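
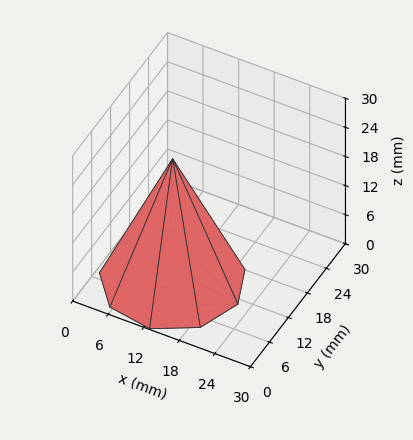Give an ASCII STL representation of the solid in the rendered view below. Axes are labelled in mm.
Reading the render: the shape is a regular 9-sided pyramid, base circumscribed radius ≈ 11 mm, apex at z ≈ 25 mm (dimensions read to the nearest mm from the axis ticks). For the STL, each face is triangulated and given an outward normal.

solid part
  facet normal 0.0000 0.0000 -1.0000
    outer loop
      vertex 12.91 21.83 0.00
      vertex 19.43 18.07 0.00
      vertex 22.00 11.00 0.00
    endloop
  endfacet
  facet normal 0.0000 0.0000 -1.0000
    outer loop
      vertex 5.50 20.53 0.00
      vertex 12.91 21.83 0.00
      vertex 22.00 11.00 0.00
    endloop
  endfacet
  facet normal 0.0000 0.0000 -1.0000
    outer loop
      vertex 0.66 14.76 0.00
      vertex 5.50 20.53 0.00
      vertex 22.00 11.00 0.00
    endloop
  endfacet
  facet normal 0.0000 0.0000 -1.0000
    outer loop
      vertex 0.66 7.24 0.00
      vertex 0.66 14.76 0.00
      vertex 22.00 11.00 0.00
    endloop
  endfacet
  facet normal 0.0000 0.0000 -1.0000
    outer loop
      vertex 5.50 1.47 0.00
      vertex 0.66 7.24 0.00
      vertex 22.00 11.00 0.00
    endloop
  endfacet
  facet normal 0.0000 0.0000 -1.0000
    outer loop
      vertex 12.91 0.17 0.00
      vertex 5.50 1.47 0.00
      vertex 22.00 11.00 0.00
    endloop
  endfacet
  facet normal 0.0000 0.0000 -1.0000
    outer loop
      vertex 19.43 3.93 0.00
      vertex 12.91 0.17 0.00
      vertex 22.00 11.00 0.00
    endloop
  endfacet
  facet normal 0.8685 0.3157 0.3821
    outer loop
      vertex 22.00 11.00 0.00
      vertex 19.43 18.07 0.00
      vertex 11.00 11.00 25.00
    endloop
  endfacet
  facet normal 0.4617 0.8006 0.3821
    outer loop
      vertex 19.43 18.07 0.00
      vertex 12.91 21.83 0.00
      vertex 11.00 11.00 25.00
    endloop
  endfacet
  facet normal -0.1597 0.9102 0.3821
    outer loop
      vertex 12.91 21.83 0.00
      vertex 5.50 20.53 0.00
      vertex 11.00 11.00 25.00
    endloop
  endfacet
  facet normal -0.7080 0.5939 0.3821
    outer loop
      vertex 5.50 20.53 0.00
      vertex 0.66 14.76 0.00
      vertex 11.00 11.00 25.00
    endloop
  endfacet
  facet normal -0.9241 0.0000 0.3822
    outer loop
      vertex 0.66 14.76 0.00
      vertex 0.66 7.24 0.00
      vertex 11.00 11.00 25.00
    endloop
  endfacet
  facet normal -0.7080 -0.5939 0.3821
    outer loop
      vertex 0.66 7.24 0.00
      vertex 5.50 1.47 0.00
      vertex 11.00 11.00 25.00
    endloop
  endfacet
  facet normal -0.1597 -0.9102 0.3821
    outer loop
      vertex 5.50 1.47 0.00
      vertex 12.91 0.17 0.00
      vertex 11.00 11.00 25.00
    endloop
  endfacet
  facet normal 0.4617 -0.8006 0.3821
    outer loop
      vertex 12.91 0.17 0.00
      vertex 19.43 3.93 0.00
      vertex 11.00 11.00 25.00
    endloop
  endfacet
  facet normal 0.8685 -0.3157 0.3821
    outer loop
      vertex 19.43 3.93 0.00
      vertex 22.00 11.00 0.00
      vertex 11.00 11.00 25.00
    endloop
  endfacet
endsolid part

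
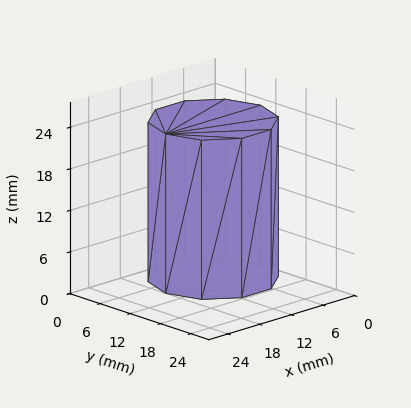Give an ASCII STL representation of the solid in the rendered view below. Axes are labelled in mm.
Reading the render: the shape is a regular 10-sided prism (a cylinder approximated with 10 flat sides), circumscribed radius ≈ 9 mm, height ≈ 23 mm (dimensions read to the nearest mm from the axis ticks). For the STL, each face is triangulated and given an outward normal.

solid part
  facet normal 0.0000 0.0000 -1.0000
    outer loop
      vertex 11.781 17.560 0.000
      vertex 16.281 14.290 0.000
      vertex 18.000 9.000 0.000
    endloop
  endfacet
  facet normal 0.0000 0.0000 -1.0000
    outer loop
      vertex 6.219 17.560 0.000
      vertex 11.781 17.560 0.000
      vertex 18.000 9.000 0.000
    endloop
  endfacet
  facet normal 0.0000 0.0000 -1.0000
    outer loop
      vertex 1.719 14.290 0.000
      vertex 6.219 17.560 0.000
      vertex 18.000 9.000 0.000
    endloop
  endfacet
  facet normal 0.0000 0.0000 -1.0000
    outer loop
      vertex 0.000 9.000 0.000
      vertex 1.719 14.290 0.000
      vertex 18.000 9.000 0.000
    endloop
  endfacet
  facet normal 0.0000 0.0000 -1.0000
    outer loop
      vertex 1.719 3.710 0.000
      vertex 0.000 9.000 0.000
      vertex 18.000 9.000 0.000
    endloop
  endfacet
  facet normal 0.0000 0.0000 -1.0000
    outer loop
      vertex 6.219 0.440 0.000
      vertex 1.719 3.710 0.000
      vertex 18.000 9.000 0.000
    endloop
  endfacet
  facet normal 0.0000 0.0000 -1.0000
    outer loop
      vertex 11.781 0.440 0.000
      vertex 6.219 0.440 0.000
      vertex 18.000 9.000 0.000
    endloop
  endfacet
  facet normal 0.0000 0.0000 -1.0000
    outer loop
      vertex 16.281 3.710 0.000
      vertex 11.781 0.440 0.000
      vertex 18.000 9.000 0.000
    endloop
  endfacet
  facet normal 0.0000 0.0000 1.0000
    outer loop
      vertex 18.000 9.000 23.000
      vertex 16.281 14.290 23.000
      vertex 11.781 17.560 23.000
    endloop
  endfacet
  facet normal 0.0000 0.0000 1.0000
    outer loop
      vertex 18.000 9.000 23.000
      vertex 11.781 17.560 23.000
      vertex 6.219 17.560 23.000
    endloop
  endfacet
  facet normal 0.0000 0.0000 1.0000
    outer loop
      vertex 18.000 9.000 23.000
      vertex 6.219 17.560 23.000
      vertex 1.719 14.290 23.000
    endloop
  endfacet
  facet normal 0.0000 0.0000 1.0000
    outer loop
      vertex 18.000 9.000 23.000
      vertex 1.719 14.290 23.000
      vertex 0.000 9.000 23.000
    endloop
  endfacet
  facet normal 0.0000 0.0000 1.0000
    outer loop
      vertex 18.000 9.000 23.000
      vertex 0.000 9.000 23.000
      vertex 1.719 3.710 23.000
    endloop
  endfacet
  facet normal 0.0000 0.0000 1.0000
    outer loop
      vertex 18.000 9.000 23.000
      vertex 1.719 3.710 23.000
      vertex 6.219 0.440 23.000
    endloop
  endfacet
  facet normal 0.0000 0.0000 1.0000
    outer loop
      vertex 18.000 9.000 23.000
      vertex 6.219 0.440 23.000
      vertex 11.781 0.440 23.000
    endloop
  endfacet
  facet normal 0.0000 0.0000 1.0000
    outer loop
      vertex 18.000 9.000 23.000
      vertex 11.781 0.440 23.000
      vertex 16.281 3.710 23.000
    endloop
  endfacet
  facet normal 0.9510 0.3090 0.0000
    outer loop
      vertex 18.000 9.000 0.000
      vertex 16.281 14.290 0.000
      vertex 16.281 14.290 23.000
    endloop
  endfacet
  facet normal 0.9510 0.3090 0.0000
    outer loop
      vertex 18.000 9.000 0.000
      vertex 16.281 14.290 23.000
      vertex 18.000 9.000 23.000
    endloop
  endfacet
  facet normal 0.5879 0.8090 0.0000
    outer loop
      vertex 16.281 14.290 0.000
      vertex 11.781 17.560 0.000
      vertex 11.781 17.560 23.000
    endloop
  endfacet
  facet normal 0.5879 0.8090 0.0000
    outer loop
      vertex 16.281 14.290 0.000
      vertex 11.781 17.560 23.000
      vertex 16.281 14.290 23.000
    endloop
  endfacet
  facet normal 0.0000 1.0000 0.0000
    outer loop
      vertex 11.781 17.560 0.000
      vertex 6.219 17.560 0.000
      vertex 6.219 17.560 23.000
    endloop
  endfacet
  facet normal 0.0000 1.0000 0.0000
    outer loop
      vertex 11.781 17.560 0.000
      vertex 6.219 17.560 23.000
      vertex 11.781 17.560 23.000
    endloop
  endfacet
  facet normal -0.5879 0.8090 0.0000
    outer loop
      vertex 6.219 17.560 0.000
      vertex 1.719 14.290 0.000
      vertex 1.719 14.290 23.000
    endloop
  endfacet
  facet normal -0.5879 0.8090 0.0000
    outer loop
      vertex 6.219 17.560 0.000
      vertex 1.719 14.290 23.000
      vertex 6.219 17.560 23.000
    endloop
  endfacet
  facet normal -0.9510 0.3090 0.0000
    outer loop
      vertex 1.719 14.290 0.000
      vertex 0.000 9.000 0.000
      vertex 0.000 9.000 23.000
    endloop
  endfacet
  facet normal -0.9510 0.3090 0.0000
    outer loop
      vertex 1.719 14.290 0.000
      vertex 0.000 9.000 23.000
      vertex 1.719 14.290 23.000
    endloop
  endfacet
  facet normal -0.9510 -0.3090 0.0000
    outer loop
      vertex 0.000 9.000 0.000
      vertex 1.719 3.710 0.000
      vertex 1.719 3.710 23.000
    endloop
  endfacet
  facet normal -0.9510 -0.3090 0.0000
    outer loop
      vertex 0.000 9.000 0.000
      vertex 1.719 3.710 23.000
      vertex 0.000 9.000 23.000
    endloop
  endfacet
  facet normal -0.5879 -0.8090 0.0000
    outer loop
      vertex 1.719 3.710 0.000
      vertex 6.219 0.440 0.000
      vertex 6.219 0.440 23.000
    endloop
  endfacet
  facet normal -0.5879 -0.8090 0.0000
    outer loop
      vertex 1.719 3.710 0.000
      vertex 6.219 0.440 23.000
      vertex 1.719 3.710 23.000
    endloop
  endfacet
  facet normal 0.0000 -1.0000 0.0000
    outer loop
      vertex 6.219 0.440 0.000
      vertex 11.781 0.440 0.000
      vertex 11.781 0.440 23.000
    endloop
  endfacet
  facet normal 0.0000 -1.0000 0.0000
    outer loop
      vertex 6.219 0.440 0.000
      vertex 11.781 0.440 23.000
      vertex 6.219 0.440 23.000
    endloop
  endfacet
  facet normal 0.5879 -0.8090 0.0000
    outer loop
      vertex 11.781 0.440 0.000
      vertex 16.281 3.710 0.000
      vertex 16.281 3.710 23.000
    endloop
  endfacet
  facet normal 0.5879 -0.8090 0.0000
    outer loop
      vertex 11.781 0.440 0.000
      vertex 16.281 3.710 23.000
      vertex 11.781 0.440 23.000
    endloop
  endfacet
  facet normal 0.9510 -0.3090 0.0000
    outer loop
      vertex 16.281 3.710 0.000
      vertex 18.000 9.000 0.000
      vertex 18.000 9.000 23.000
    endloop
  endfacet
  facet normal 0.9510 -0.3090 0.0000
    outer loop
      vertex 16.281 3.710 0.000
      vertex 18.000 9.000 23.000
      vertex 16.281 3.710 23.000
    endloop
  endfacet
endsolid part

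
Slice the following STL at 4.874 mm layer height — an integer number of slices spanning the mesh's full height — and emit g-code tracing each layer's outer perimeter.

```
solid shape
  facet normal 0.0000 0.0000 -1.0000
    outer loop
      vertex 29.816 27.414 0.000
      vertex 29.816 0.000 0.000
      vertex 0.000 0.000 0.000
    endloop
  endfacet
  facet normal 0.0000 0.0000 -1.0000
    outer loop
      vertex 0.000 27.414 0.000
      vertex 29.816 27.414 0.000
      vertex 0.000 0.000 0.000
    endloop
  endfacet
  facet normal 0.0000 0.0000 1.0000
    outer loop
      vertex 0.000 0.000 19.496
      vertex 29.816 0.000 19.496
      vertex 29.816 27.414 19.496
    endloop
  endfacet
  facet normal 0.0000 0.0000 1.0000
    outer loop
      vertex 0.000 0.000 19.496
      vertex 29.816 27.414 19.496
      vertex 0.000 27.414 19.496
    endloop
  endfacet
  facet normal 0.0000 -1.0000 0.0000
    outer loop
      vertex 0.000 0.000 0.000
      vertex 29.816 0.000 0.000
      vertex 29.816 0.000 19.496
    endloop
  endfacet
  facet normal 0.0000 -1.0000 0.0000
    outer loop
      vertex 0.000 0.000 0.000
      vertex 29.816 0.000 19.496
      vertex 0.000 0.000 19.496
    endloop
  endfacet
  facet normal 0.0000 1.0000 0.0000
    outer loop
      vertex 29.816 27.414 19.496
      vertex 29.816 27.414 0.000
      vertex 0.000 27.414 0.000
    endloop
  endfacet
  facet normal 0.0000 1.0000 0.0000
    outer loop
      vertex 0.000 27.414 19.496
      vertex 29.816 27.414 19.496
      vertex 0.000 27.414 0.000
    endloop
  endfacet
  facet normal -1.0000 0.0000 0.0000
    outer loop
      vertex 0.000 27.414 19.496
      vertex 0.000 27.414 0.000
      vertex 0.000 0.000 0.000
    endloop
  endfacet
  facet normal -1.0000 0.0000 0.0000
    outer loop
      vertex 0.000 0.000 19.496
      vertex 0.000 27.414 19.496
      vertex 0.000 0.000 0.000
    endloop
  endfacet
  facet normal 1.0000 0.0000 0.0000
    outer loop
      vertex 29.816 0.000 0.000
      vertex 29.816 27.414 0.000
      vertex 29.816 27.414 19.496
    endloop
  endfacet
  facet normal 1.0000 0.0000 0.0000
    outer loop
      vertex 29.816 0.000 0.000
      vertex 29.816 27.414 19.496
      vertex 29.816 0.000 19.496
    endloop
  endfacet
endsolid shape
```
; perimeter-only toolpath
G21 ; units = mm
G90 ; absolute positioning
G28 ; home
; layer 1
G0 Z4.874
G0 X0.000 Y0.000
G1 X29.816 Y0.000
G1 X29.816 Y27.414
G1 X0.000 Y27.414
G1 X0.000 Y0.000
; layer 2
G0 Z9.748
G0 X0.000 Y0.000
G1 X29.816 Y0.000
G1 X29.816 Y27.414
G1 X0.000 Y27.414
G1 X0.000 Y0.000
; layer 3
G0 Z14.622
G0 X0.000 Y0.000
G1 X29.816 Y0.000
G1 X29.816 Y27.414
G1 X0.000 Y27.414
G1 X0.000 Y0.000
; layer 4
G0 Z19.496
G0 X0.000 Y0.000
G1 X29.816 Y0.000
G1 X29.816 Y27.414
G1 X0.000 Y27.414
G1 X0.000 Y0.000
M2 ; end

The solid is a rectangular box, roughly 29.8 × 27.4 mm footprint and 19.5 mm tall. Slicing at Δz = 4.874 mm — 4 equal slices spanning the solid's height, so layer i sits at z = i·h/4 — gives 4 non-empty perimeters. Each is a 4-segment closed polygon; G0 lifts to the layer z and rapids to the start vertex, then G1 traces the edges.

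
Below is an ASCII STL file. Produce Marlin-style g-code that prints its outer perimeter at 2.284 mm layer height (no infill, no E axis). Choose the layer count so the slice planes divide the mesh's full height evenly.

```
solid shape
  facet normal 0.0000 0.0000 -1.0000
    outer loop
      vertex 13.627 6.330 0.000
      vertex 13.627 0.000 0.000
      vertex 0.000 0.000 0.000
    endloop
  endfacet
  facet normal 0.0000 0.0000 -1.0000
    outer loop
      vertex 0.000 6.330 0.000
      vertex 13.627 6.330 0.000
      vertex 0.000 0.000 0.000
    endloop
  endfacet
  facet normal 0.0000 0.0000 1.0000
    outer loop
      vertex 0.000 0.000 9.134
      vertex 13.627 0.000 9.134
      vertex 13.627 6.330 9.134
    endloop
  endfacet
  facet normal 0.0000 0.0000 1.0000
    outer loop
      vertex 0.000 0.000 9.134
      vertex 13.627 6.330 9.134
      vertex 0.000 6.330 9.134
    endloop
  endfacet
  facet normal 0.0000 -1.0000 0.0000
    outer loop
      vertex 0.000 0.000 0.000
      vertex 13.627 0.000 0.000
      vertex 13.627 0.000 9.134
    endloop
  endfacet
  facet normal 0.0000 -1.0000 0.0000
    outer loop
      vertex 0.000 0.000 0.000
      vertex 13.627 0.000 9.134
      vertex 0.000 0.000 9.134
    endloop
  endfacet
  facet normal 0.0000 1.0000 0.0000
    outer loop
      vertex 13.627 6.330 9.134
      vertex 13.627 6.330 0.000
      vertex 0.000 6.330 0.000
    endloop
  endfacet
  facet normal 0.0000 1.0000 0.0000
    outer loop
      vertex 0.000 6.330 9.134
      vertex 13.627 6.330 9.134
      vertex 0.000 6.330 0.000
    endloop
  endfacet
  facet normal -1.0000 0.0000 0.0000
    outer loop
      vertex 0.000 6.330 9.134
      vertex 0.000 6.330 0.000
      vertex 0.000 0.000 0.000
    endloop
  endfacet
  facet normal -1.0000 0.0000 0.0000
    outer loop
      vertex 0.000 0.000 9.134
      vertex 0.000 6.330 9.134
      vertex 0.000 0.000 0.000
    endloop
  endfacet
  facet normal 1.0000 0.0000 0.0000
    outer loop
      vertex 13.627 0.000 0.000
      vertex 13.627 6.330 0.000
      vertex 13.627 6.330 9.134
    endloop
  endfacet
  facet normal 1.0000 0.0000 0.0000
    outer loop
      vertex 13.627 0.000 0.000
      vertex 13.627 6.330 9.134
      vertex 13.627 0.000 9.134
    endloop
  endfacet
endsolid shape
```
; perimeter-only toolpath
G21 ; units = mm
G90 ; absolute positioning
G28 ; home
; layer 1
G0 Z2.284
G0 X0.000 Y0.000
G1 X13.627 Y0.000
G1 X13.627 Y6.330
G1 X0.000 Y6.330
G1 X0.000 Y0.000
; layer 2
G0 Z4.567
G0 X0.000 Y0.000
G1 X13.627 Y0.000
G1 X13.627 Y6.330
G1 X0.000 Y6.330
G1 X0.000 Y0.000
; layer 3
G0 Z6.851
G0 X0.000 Y0.000
G1 X13.627 Y0.000
G1 X13.627 Y6.330
G1 X0.000 Y6.330
G1 X0.000 Y0.000
; layer 4
G0 Z9.134
G0 X0.000 Y0.000
G1 X13.627 Y0.000
G1 X13.627 Y6.330
G1 X0.000 Y6.330
G1 X0.000 Y0.000
M2 ; end

The solid is a rectangular box, roughly 13.6 × 6.33 mm footprint and 9.13 mm tall. Slicing at Δz = 2.284 mm — 4 equal slices spanning the solid's height, so layer i sits at z = i·h/4 — gives 4 non-empty perimeters. Each is a 4-segment closed polygon; G0 lifts to the layer z and rapids to the start vertex, then G1 traces the edges.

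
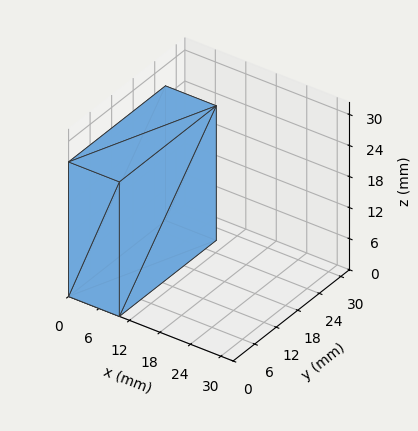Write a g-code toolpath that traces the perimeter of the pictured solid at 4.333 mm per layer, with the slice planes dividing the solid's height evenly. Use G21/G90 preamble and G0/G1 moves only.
Reading the render: the shape is a rectangular box, roughly 10 × 27 mm footprint and 26 mm tall (dimensions read to the nearest mm from the axis ticks). For the g-code, the solid's height is divided into equal slices at the stated Δz and each level perimeter traced with G1 moves after a G0 lift.

; perimeter-only toolpath
G21 ; units = mm
G90 ; absolute positioning
G28 ; home
; layer 1
G0 Z4.333
G0 X0.000 Y0.000
G1 X10.000 Y0.000
G1 X10.000 Y27.000
G1 X0.000 Y27.000
G1 X0.000 Y0.000
; layer 2
G0 Z8.667
G0 X0.000 Y0.000
G1 X10.000 Y0.000
G1 X10.000 Y27.000
G1 X0.000 Y27.000
G1 X0.000 Y0.000
; layer 3
G0 Z13.000
G0 X0.000 Y0.000
G1 X10.000 Y0.000
G1 X10.000 Y27.000
G1 X0.000 Y27.000
G1 X0.000 Y0.000
; layer 4
G0 Z17.333
G0 X0.000 Y0.000
G1 X10.000 Y0.000
G1 X10.000 Y27.000
G1 X0.000 Y27.000
G1 X0.000 Y0.000
; layer 5
G0 Z21.667
G0 X0.000 Y0.000
G1 X10.000 Y0.000
G1 X10.000 Y27.000
G1 X0.000 Y27.000
G1 X0.000 Y0.000
; layer 6
G0 Z26.000
G0 X0.000 Y0.000
G1 X10.000 Y0.000
G1 X10.000 Y27.000
G1 X0.000 Y27.000
G1 X0.000 Y0.000
M2 ; end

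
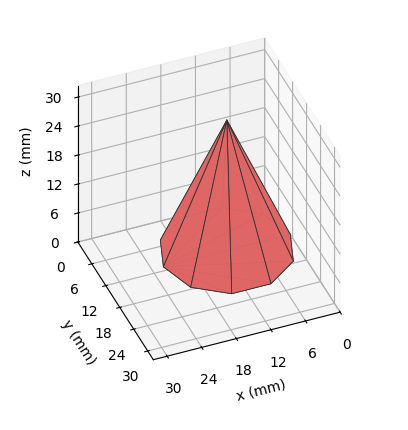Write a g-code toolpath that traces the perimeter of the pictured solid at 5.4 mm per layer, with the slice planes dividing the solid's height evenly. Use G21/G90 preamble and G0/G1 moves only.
Reading the render: the shape is a regular 10-sided pyramid, base circumscribed radius ≈ 11 mm, apex at z ≈ 27 mm (dimensions read to the nearest mm from the axis ticks). For the g-code, the solid's height is divided into equal slices at the stated Δz and each level perimeter traced with G1 moves after a G0 lift.

; perimeter-only toolpath
G21 ; units = mm
G90 ; absolute positioning
G28 ; home
; layer 1
G0 Z5.4
G0 X19.8 Y11.0
G1 X18.1 Y16.2
G1 X13.7 Y19.4
G1 X8.3 Y19.4
G1 X3.9 Y16.2
G1 X2.2 Y11.0
G1 X3.9 Y5.8
G1 X8.3 Y2.6
G1 X13.7 Y2.6
G1 X18.1 Y5.8
G1 X19.8 Y11.0
; layer 2
G0 Z10.8
G0 X17.6 Y11.0
G1 X16.3 Y14.9
G1 X13.0 Y17.3
G1 X9.0 Y17.3
G1 X5.7 Y14.9
G1 X4.4 Y11.0
G1 X5.7 Y7.1
G1 X9.0 Y4.7
G1 X13.0 Y4.7
G1 X16.3 Y7.1
G1 X17.6 Y11.0
; layer 3
G0 Z16.2
G0 X15.4 Y11.0
G1 X14.6 Y13.6
G1 X12.4 Y15.2
G1 X9.6 Y15.2
G1 X7.4 Y13.6
G1 X6.6 Y11.0
G1 X7.4 Y8.4
G1 X9.6 Y6.8
G1 X12.4 Y6.8
G1 X14.6 Y8.4
G1 X15.4 Y11.0
; layer 4
G0 Z21.6
G0 X13.2 Y11.0
G1 X12.8 Y12.3
G1 X11.7 Y13.1
G1 X10.3 Y13.1
G1 X9.2 Y12.3
G1 X8.8 Y11.0
G1 X9.2 Y9.7
G1 X10.3 Y8.9
G1 X11.7 Y8.9
G1 X12.8 Y9.7
G1 X13.2 Y11.0
M2 ; end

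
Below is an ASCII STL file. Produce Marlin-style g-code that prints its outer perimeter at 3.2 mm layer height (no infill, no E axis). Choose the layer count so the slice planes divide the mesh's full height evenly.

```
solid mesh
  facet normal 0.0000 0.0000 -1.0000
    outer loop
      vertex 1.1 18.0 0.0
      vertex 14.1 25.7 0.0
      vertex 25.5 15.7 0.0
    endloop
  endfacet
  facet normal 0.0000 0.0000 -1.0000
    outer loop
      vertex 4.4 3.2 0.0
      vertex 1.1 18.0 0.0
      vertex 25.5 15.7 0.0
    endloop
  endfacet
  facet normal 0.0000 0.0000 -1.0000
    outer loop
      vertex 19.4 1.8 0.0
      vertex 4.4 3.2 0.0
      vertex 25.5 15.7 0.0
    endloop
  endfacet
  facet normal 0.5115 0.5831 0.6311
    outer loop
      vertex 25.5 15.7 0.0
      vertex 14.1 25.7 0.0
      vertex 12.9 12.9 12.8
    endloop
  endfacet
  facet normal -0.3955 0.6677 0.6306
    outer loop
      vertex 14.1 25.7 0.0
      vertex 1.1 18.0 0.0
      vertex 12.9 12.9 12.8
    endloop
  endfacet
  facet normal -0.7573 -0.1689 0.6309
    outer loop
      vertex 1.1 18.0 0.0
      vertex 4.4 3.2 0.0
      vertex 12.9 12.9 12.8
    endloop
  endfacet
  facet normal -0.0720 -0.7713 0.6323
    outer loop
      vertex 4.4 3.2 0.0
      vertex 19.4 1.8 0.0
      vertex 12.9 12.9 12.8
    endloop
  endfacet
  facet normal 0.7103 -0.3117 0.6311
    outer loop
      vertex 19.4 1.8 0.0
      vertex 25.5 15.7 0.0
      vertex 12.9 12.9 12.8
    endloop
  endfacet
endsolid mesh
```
; perimeter-only toolpath
G21 ; units = mm
G90 ; absolute positioning
G28 ; home
; layer 1
G0 Z3.2
G0 X22.4 Y15.0
G1 X13.8 Y22.5
G1 X4.0 Y16.7
G1 X6.5 Y5.6
G1 X17.8 Y4.6
G1 X22.4 Y15.0
; layer 2
G0 Z6.4
G0 X19.2 Y14.3
G1 X13.5 Y19.3
G1 X7.0 Y15.4
G1 X8.7 Y8.1
G1 X16.1 Y7.4
G1 X19.2 Y14.3
; layer 3
G0 Z9.6
G0 X16.1 Y13.6
G1 X13.2 Y16.1
G1 X10.0 Y14.2
G1 X10.8 Y10.5
G1 X14.5 Y10.1
G1 X16.1 Y13.6
M2 ; end

The solid is a regular 5-sided pyramid, base circumscribed radius ≈ 12.9 mm, apex at z ≈ 12.8 mm. Slicing at Δz = 3.2 mm — 4 equal slices spanning the solid's height, so layer i sits at z = i·h/4 — gives 3 non-empty perimeters. Each is a 5-segment closed polygon; G0 lifts to the layer z and rapids to the start vertex, then G1 traces the edges. The cross-section shrinks linearly with z (the slice at the apex is degenerate and omitted).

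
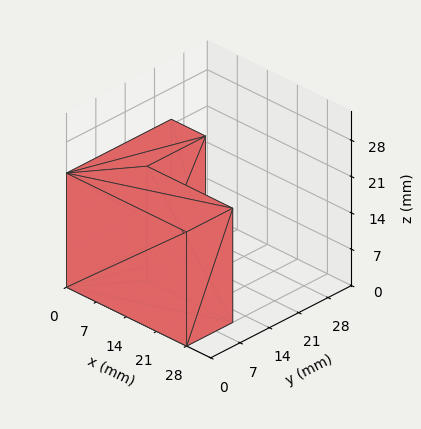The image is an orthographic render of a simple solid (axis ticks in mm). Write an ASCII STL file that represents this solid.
Reading the render: the shape is an L-shaped prism: outer 28 × 25 mm, arm thicknesses ≈ 11 mm (horizontal) and 8 mm (vertical), extruded 22 mm in z (dimensions read to the nearest mm from the axis ticks). For the STL, each face is triangulated and given an outward normal.

solid part
  facet normal 0.0000 0.0000 -1.0000
    outer loop
      vertex 28.000 11.000 0.000
      vertex 28.000 0.000 0.000
      vertex 0.000 0.000 0.000
    endloop
  endfacet
  facet normal 0.0000 0.0000 -1.0000
    outer loop
      vertex 8.000 11.000 0.000
      vertex 28.000 11.000 0.000
      vertex 0.000 0.000 0.000
    endloop
  endfacet
  facet normal 0.0000 0.0000 -1.0000
    outer loop
      vertex 8.000 25.000 0.000
      vertex 8.000 11.000 0.000
      vertex 0.000 0.000 0.000
    endloop
  endfacet
  facet normal 0.0000 0.0000 -1.0000
    outer loop
      vertex 0.000 25.000 0.000
      vertex 8.000 25.000 0.000
      vertex 0.000 0.000 0.000
    endloop
  endfacet
  facet normal 0.0000 0.0000 1.0000
    outer loop
      vertex 0.000 0.000 22.000
      vertex 28.000 0.000 22.000
      vertex 28.000 11.000 22.000
    endloop
  endfacet
  facet normal 0.0000 0.0000 1.0000
    outer loop
      vertex 0.000 0.000 22.000
      vertex 28.000 11.000 22.000
      vertex 8.000 11.000 22.000
    endloop
  endfacet
  facet normal 0.0000 0.0000 1.0000
    outer loop
      vertex 0.000 0.000 22.000
      vertex 8.000 11.000 22.000
      vertex 8.000 25.000 22.000
    endloop
  endfacet
  facet normal 0.0000 0.0000 1.0000
    outer loop
      vertex 0.000 0.000 22.000
      vertex 8.000 25.000 22.000
      vertex 0.000 25.000 22.000
    endloop
  endfacet
  facet normal 0.0000 -1.0000 0.0000
    outer loop
      vertex 0.000 0.000 0.000
      vertex 28.000 0.000 0.000
      vertex 28.000 0.000 22.000
    endloop
  endfacet
  facet normal 0.0000 -1.0000 0.0000
    outer loop
      vertex 0.000 0.000 0.000
      vertex 28.000 0.000 22.000
      vertex 0.000 0.000 22.000
    endloop
  endfacet
  facet normal 1.0000 0.0000 0.0000
    outer loop
      vertex 28.000 0.000 0.000
      vertex 28.000 11.000 0.000
      vertex 28.000 11.000 22.000
    endloop
  endfacet
  facet normal 1.0000 0.0000 0.0000
    outer loop
      vertex 28.000 0.000 0.000
      vertex 28.000 11.000 22.000
      vertex 28.000 0.000 22.000
    endloop
  endfacet
  facet normal 0.0000 1.0000 0.0000
    outer loop
      vertex 28.000 11.000 0.000
      vertex 8.000 11.000 0.000
      vertex 8.000 11.000 22.000
    endloop
  endfacet
  facet normal 0.0000 1.0000 0.0000
    outer loop
      vertex 28.000 11.000 0.000
      vertex 8.000 11.000 22.000
      vertex 28.000 11.000 22.000
    endloop
  endfacet
  facet normal 1.0000 0.0000 0.0000
    outer loop
      vertex 8.000 11.000 0.000
      vertex 8.000 25.000 0.000
      vertex 8.000 25.000 22.000
    endloop
  endfacet
  facet normal 1.0000 0.0000 0.0000
    outer loop
      vertex 8.000 11.000 0.000
      vertex 8.000 25.000 22.000
      vertex 8.000 11.000 22.000
    endloop
  endfacet
  facet normal 0.0000 1.0000 0.0000
    outer loop
      vertex 8.000 25.000 0.000
      vertex 0.000 25.000 0.000
      vertex 0.000 25.000 22.000
    endloop
  endfacet
  facet normal 0.0000 1.0000 0.0000
    outer loop
      vertex 8.000 25.000 0.000
      vertex 0.000 25.000 22.000
      vertex 8.000 25.000 22.000
    endloop
  endfacet
  facet normal -1.0000 0.0000 0.0000
    outer loop
      vertex 0.000 25.000 0.000
      vertex 0.000 0.000 0.000
      vertex 0.000 0.000 22.000
    endloop
  endfacet
  facet normal -1.0000 0.0000 0.0000
    outer loop
      vertex 0.000 25.000 0.000
      vertex 0.000 0.000 22.000
      vertex 0.000 25.000 22.000
    endloop
  endfacet
endsolid part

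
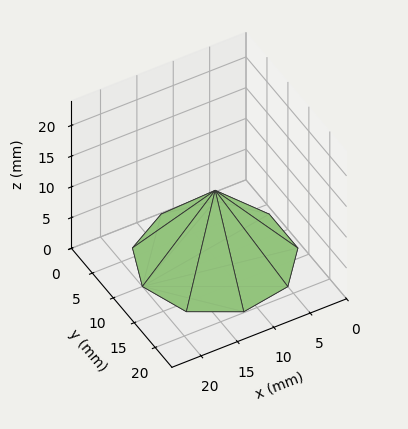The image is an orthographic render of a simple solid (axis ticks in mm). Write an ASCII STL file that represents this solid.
Reading the render: the shape is a regular 9-sided pyramid, base circumscribed radius ≈ 10 mm, apex at z ≈ 11 mm (dimensions read to the nearest mm from the axis ticks). For the STL, each face is triangulated and given an outward normal.

solid part
  facet normal 0.0000 0.0000 -1.0000
    outer loop
      vertex 11.74 19.85 0.00
      vertex 17.66 16.43 0.00
      vertex 20.00 10.00 0.00
    endloop
  endfacet
  facet normal 0.0000 0.0000 -1.0000
    outer loop
      vertex 5.00 18.66 0.00
      vertex 11.74 19.85 0.00
      vertex 20.00 10.00 0.00
    endloop
  endfacet
  facet normal 0.0000 0.0000 -1.0000
    outer loop
      vertex 0.60 13.42 0.00
      vertex 5.00 18.66 0.00
      vertex 20.00 10.00 0.00
    endloop
  endfacet
  facet normal 0.0000 0.0000 -1.0000
    outer loop
      vertex 0.60 6.58 0.00
      vertex 0.60 13.42 0.00
      vertex 20.00 10.00 0.00
    endloop
  endfacet
  facet normal 0.0000 0.0000 -1.0000
    outer loop
      vertex 5.00 1.34 0.00
      vertex 0.60 6.58 0.00
      vertex 20.00 10.00 0.00
    endloop
  endfacet
  facet normal 0.0000 0.0000 -1.0000
    outer loop
      vertex 11.74 0.15 0.00
      vertex 5.00 1.34 0.00
      vertex 20.00 10.00 0.00
    endloop
  endfacet
  facet normal 0.0000 0.0000 -1.0000
    outer loop
      vertex 17.66 3.57 0.00
      vertex 11.74 0.15 0.00
      vertex 20.00 10.00 0.00
    endloop
  endfacet
  facet normal 0.7145 0.2600 0.6495
    outer loop
      vertex 20.00 10.00 0.00
      vertex 17.66 16.43 0.00
      vertex 10.00 10.00 11.00
    endloop
  endfacet
  facet normal 0.3803 0.6583 0.6496
    outer loop
      vertex 17.66 16.43 0.00
      vertex 11.74 19.85 0.00
      vertex 10.00 10.00 11.00
    endloop
  endfacet
  facet normal -0.1322 0.7487 0.6496
    outer loop
      vertex 11.74 19.85 0.00
      vertex 5.00 18.66 0.00
      vertex 10.00 10.00 11.00
    endloop
  endfacet
  facet normal -0.5823 0.4889 0.6496
    outer loop
      vertex 5.00 18.66 0.00
      vertex 0.60 13.42 0.00
      vertex 10.00 10.00 11.00
    endloop
  endfacet
  facet normal -0.7602 0.0000 0.6497
    outer loop
      vertex 0.60 13.42 0.00
      vertex 0.60 6.58 0.00
      vertex 10.00 10.00 11.00
    endloop
  endfacet
  facet normal -0.5823 -0.4889 0.6496
    outer loop
      vertex 0.60 6.58 0.00
      vertex 5.00 1.34 0.00
      vertex 10.00 10.00 11.00
    endloop
  endfacet
  facet normal -0.1322 -0.7487 0.6496
    outer loop
      vertex 5.00 1.34 0.00
      vertex 11.74 0.15 0.00
      vertex 10.00 10.00 11.00
    endloop
  endfacet
  facet normal 0.3803 -0.6583 0.6496
    outer loop
      vertex 11.74 0.15 0.00
      vertex 17.66 3.57 0.00
      vertex 10.00 10.00 11.00
    endloop
  endfacet
  facet normal 0.7145 -0.2600 0.6495
    outer loop
      vertex 17.66 3.57 0.00
      vertex 20.00 10.00 0.00
      vertex 10.00 10.00 11.00
    endloop
  endfacet
endsolid part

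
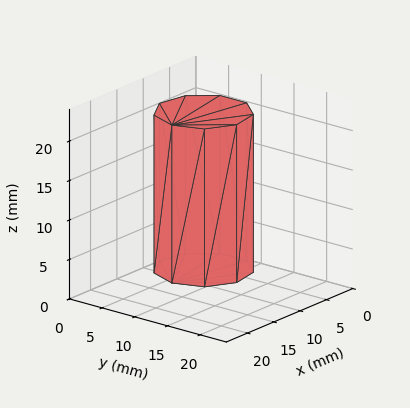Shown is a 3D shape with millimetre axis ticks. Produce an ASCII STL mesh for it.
Reading the render: the shape is a regular 9-sided prism (a cylinder approximated with 9 flat sides), circumscribed radius ≈ 6 mm, height ≈ 20 mm (dimensions read to the nearest mm from the axis ticks). For the STL, each face is triangulated and given an outward normal.

solid part
  facet normal 0.0000 0.0000 -1.0000
    outer loop
      vertex 7.04 11.91 0.00
      vertex 10.60 9.86 0.00
      vertex 12.00 6.00 0.00
    endloop
  endfacet
  facet normal 0.0000 0.0000 -1.0000
    outer loop
      vertex 3.00 11.20 0.00
      vertex 7.04 11.91 0.00
      vertex 12.00 6.00 0.00
    endloop
  endfacet
  facet normal 0.0000 0.0000 -1.0000
    outer loop
      vertex 0.36 8.05 0.00
      vertex 3.00 11.20 0.00
      vertex 12.00 6.00 0.00
    endloop
  endfacet
  facet normal 0.0000 0.0000 -1.0000
    outer loop
      vertex 0.36 3.95 0.00
      vertex 0.36 8.05 0.00
      vertex 12.00 6.00 0.00
    endloop
  endfacet
  facet normal 0.0000 0.0000 -1.0000
    outer loop
      vertex 3.00 0.80 0.00
      vertex 0.36 3.95 0.00
      vertex 12.00 6.00 0.00
    endloop
  endfacet
  facet normal 0.0000 0.0000 -1.0000
    outer loop
      vertex 7.04 0.09 0.00
      vertex 3.00 0.80 0.00
      vertex 12.00 6.00 0.00
    endloop
  endfacet
  facet normal 0.0000 0.0000 -1.0000
    outer loop
      vertex 10.60 2.14 0.00
      vertex 7.04 0.09 0.00
      vertex 12.00 6.00 0.00
    endloop
  endfacet
  facet normal 0.0000 0.0000 1.0000
    outer loop
      vertex 12.00 6.00 20.00
      vertex 10.60 9.86 20.00
      vertex 7.04 11.91 20.00
    endloop
  endfacet
  facet normal 0.0000 0.0000 1.0000
    outer loop
      vertex 12.00 6.00 20.00
      vertex 7.04 11.91 20.00
      vertex 3.00 11.20 20.00
    endloop
  endfacet
  facet normal 0.0000 0.0000 1.0000
    outer loop
      vertex 12.00 6.00 20.00
      vertex 3.00 11.20 20.00
      vertex 0.36 8.05 20.00
    endloop
  endfacet
  facet normal 0.0000 0.0000 1.0000
    outer loop
      vertex 12.00 6.00 20.00
      vertex 0.36 8.05 20.00
      vertex 0.36 3.95 20.00
    endloop
  endfacet
  facet normal 0.0000 0.0000 1.0000
    outer loop
      vertex 12.00 6.00 20.00
      vertex 0.36 3.95 20.00
      vertex 3.00 0.80 20.00
    endloop
  endfacet
  facet normal 0.0000 0.0000 1.0000
    outer loop
      vertex 12.00 6.00 20.00
      vertex 3.00 0.80 20.00
      vertex 7.04 0.09 20.00
    endloop
  endfacet
  facet normal 0.0000 0.0000 1.0000
    outer loop
      vertex 12.00 6.00 20.00
      vertex 7.04 0.09 20.00
      vertex 10.60 2.14 20.00
    endloop
  endfacet
  facet normal 0.9401 0.3410 0.0000
    outer loop
      vertex 12.00 6.00 0.00
      vertex 10.60 9.86 0.00
      vertex 10.60 9.86 20.00
    endloop
  endfacet
  facet normal 0.9401 0.3410 0.0000
    outer loop
      vertex 12.00 6.00 0.00
      vertex 10.60 9.86 20.00
      vertex 12.00 6.00 20.00
    endloop
  endfacet
  facet normal 0.4990 0.8666 0.0000
    outer loop
      vertex 10.60 9.86 0.00
      vertex 7.04 11.91 0.00
      vertex 7.04 11.91 20.00
    endloop
  endfacet
  facet normal 0.4990 0.8666 0.0000
    outer loop
      vertex 10.60 9.86 0.00
      vertex 7.04 11.91 20.00
      vertex 10.60 9.86 20.00
    endloop
  endfacet
  facet normal -0.1731 0.9849 0.0000
    outer loop
      vertex 7.04 11.91 0.00
      vertex 3.00 11.20 0.00
      vertex 3.00 11.20 20.00
    endloop
  endfacet
  facet normal -0.1731 0.9849 0.0000
    outer loop
      vertex 7.04 11.91 0.00
      vertex 3.00 11.20 20.00
      vertex 7.04 11.91 20.00
    endloop
  endfacet
  facet normal -0.7664 0.6423 0.0000
    outer loop
      vertex 3.00 11.20 0.00
      vertex 0.36 8.05 0.00
      vertex 0.36 8.05 20.00
    endloop
  endfacet
  facet normal -0.7664 0.6423 0.0000
    outer loop
      vertex 3.00 11.20 0.00
      vertex 0.36 8.05 20.00
      vertex 3.00 11.20 20.00
    endloop
  endfacet
  facet normal -1.0000 0.0000 0.0000
    outer loop
      vertex 0.36 8.05 0.00
      vertex 0.36 3.95 0.00
      vertex 0.36 3.95 20.00
    endloop
  endfacet
  facet normal -1.0000 0.0000 0.0000
    outer loop
      vertex 0.36 8.05 0.00
      vertex 0.36 3.95 20.00
      vertex 0.36 8.05 20.00
    endloop
  endfacet
  facet normal -0.7664 -0.6423 0.0000
    outer loop
      vertex 0.36 3.95 0.00
      vertex 3.00 0.80 0.00
      vertex 3.00 0.80 20.00
    endloop
  endfacet
  facet normal -0.7664 -0.6423 0.0000
    outer loop
      vertex 0.36 3.95 0.00
      vertex 3.00 0.80 20.00
      vertex 0.36 3.95 20.00
    endloop
  endfacet
  facet normal -0.1731 -0.9849 0.0000
    outer loop
      vertex 3.00 0.80 0.00
      vertex 7.04 0.09 0.00
      vertex 7.04 0.09 20.00
    endloop
  endfacet
  facet normal -0.1731 -0.9849 0.0000
    outer loop
      vertex 3.00 0.80 0.00
      vertex 7.04 0.09 20.00
      vertex 3.00 0.80 20.00
    endloop
  endfacet
  facet normal 0.4990 -0.8666 0.0000
    outer loop
      vertex 7.04 0.09 0.00
      vertex 10.60 2.14 0.00
      vertex 10.60 2.14 20.00
    endloop
  endfacet
  facet normal 0.4990 -0.8666 0.0000
    outer loop
      vertex 7.04 0.09 0.00
      vertex 10.60 2.14 20.00
      vertex 7.04 0.09 20.00
    endloop
  endfacet
  facet normal 0.9401 -0.3410 0.0000
    outer loop
      vertex 10.60 2.14 0.00
      vertex 12.00 6.00 0.00
      vertex 12.00 6.00 20.00
    endloop
  endfacet
  facet normal 0.9401 -0.3410 0.0000
    outer loop
      vertex 10.60 2.14 0.00
      vertex 12.00 6.00 20.00
      vertex 10.60 2.14 20.00
    endloop
  endfacet
endsolid part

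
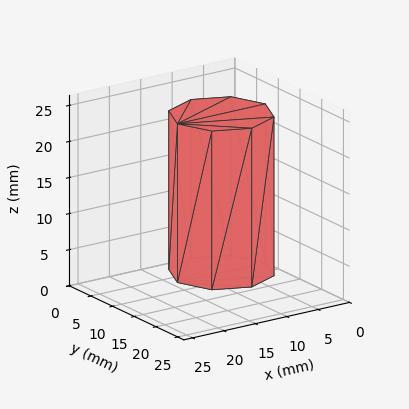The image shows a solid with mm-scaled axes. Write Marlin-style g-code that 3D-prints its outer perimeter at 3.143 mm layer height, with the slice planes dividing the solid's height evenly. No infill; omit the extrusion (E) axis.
Reading the render: the shape is a regular 8-sided prism (a cylinder approximated with 8 flat sides), circumscribed radius ≈ 7 mm, height ≈ 22 mm (dimensions read to the nearest mm from the axis ticks). For the g-code, the solid's height is divided into equal slices at the stated Δz and each level perimeter traced with G1 moves after a G0 lift.

; perimeter-only toolpath
G21 ; units = mm
G90 ; absolute positioning
G28 ; home
; layer 1
G0 Z3.143
G0 X14.000 Y7.000
G1 X11.950 Y11.950
G1 X7.000 Y14.000
G1 X2.050 Y11.950
G1 X0.000 Y7.000
G1 X2.050 Y2.050
G1 X7.000 Y0.000
G1 X11.950 Y2.050
G1 X14.000 Y7.000
; layer 2
G0 Z6.286
G0 X14.000 Y7.000
G1 X11.950 Y11.950
G1 X7.000 Y14.000
G1 X2.050 Y11.950
G1 X0.000 Y7.000
G1 X2.050 Y2.050
G1 X7.000 Y0.000
G1 X11.950 Y2.050
G1 X14.000 Y7.000
; layer 3
G0 Z9.429
G0 X14.000 Y7.000
G1 X11.950 Y11.950
G1 X7.000 Y14.000
G1 X2.050 Y11.950
G1 X0.000 Y7.000
G1 X2.050 Y2.050
G1 X7.000 Y0.000
G1 X11.950 Y2.050
G1 X14.000 Y7.000
; layer 4
G0 Z12.571
G0 X14.000 Y7.000
G1 X11.950 Y11.950
G1 X7.000 Y14.000
G1 X2.050 Y11.950
G1 X0.000 Y7.000
G1 X2.050 Y2.050
G1 X7.000 Y0.000
G1 X11.950 Y2.050
G1 X14.000 Y7.000
; layer 5
G0 Z15.714
G0 X14.000 Y7.000
G1 X11.950 Y11.950
G1 X7.000 Y14.000
G1 X2.050 Y11.950
G1 X0.000 Y7.000
G1 X2.050 Y2.050
G1 X7.000 Y0.000
G1 X11.950 Y2.050
G1 X14.000 Y7.000
; layer 6
G0 Z18.857
G0 X14.000 Y7.000
G1 X11.950 Y11.950
G1 X7.000 Y14.000
G1 X2.050 Y11.950
G1 X0.000 Y7.000
G1 X2.050 Y2.050
G1 X7.000 Y0.000
G1 X11.950 Y2.050
G1 X14.000 Y7.000
; layer 7
G0 Z22.000
G0 X14.000 Y7.000
G1 X11.950 Y11.950
G1 X7.000 Y14.000
G1 X2.050 Y11.950
G1 X0.000 Y7.000
G1 X2.050 Y2.050
G1 X7.000 Y0.000
G1 X11.950 Y2.050
G1 X14.000 Y7.000
M2 ; end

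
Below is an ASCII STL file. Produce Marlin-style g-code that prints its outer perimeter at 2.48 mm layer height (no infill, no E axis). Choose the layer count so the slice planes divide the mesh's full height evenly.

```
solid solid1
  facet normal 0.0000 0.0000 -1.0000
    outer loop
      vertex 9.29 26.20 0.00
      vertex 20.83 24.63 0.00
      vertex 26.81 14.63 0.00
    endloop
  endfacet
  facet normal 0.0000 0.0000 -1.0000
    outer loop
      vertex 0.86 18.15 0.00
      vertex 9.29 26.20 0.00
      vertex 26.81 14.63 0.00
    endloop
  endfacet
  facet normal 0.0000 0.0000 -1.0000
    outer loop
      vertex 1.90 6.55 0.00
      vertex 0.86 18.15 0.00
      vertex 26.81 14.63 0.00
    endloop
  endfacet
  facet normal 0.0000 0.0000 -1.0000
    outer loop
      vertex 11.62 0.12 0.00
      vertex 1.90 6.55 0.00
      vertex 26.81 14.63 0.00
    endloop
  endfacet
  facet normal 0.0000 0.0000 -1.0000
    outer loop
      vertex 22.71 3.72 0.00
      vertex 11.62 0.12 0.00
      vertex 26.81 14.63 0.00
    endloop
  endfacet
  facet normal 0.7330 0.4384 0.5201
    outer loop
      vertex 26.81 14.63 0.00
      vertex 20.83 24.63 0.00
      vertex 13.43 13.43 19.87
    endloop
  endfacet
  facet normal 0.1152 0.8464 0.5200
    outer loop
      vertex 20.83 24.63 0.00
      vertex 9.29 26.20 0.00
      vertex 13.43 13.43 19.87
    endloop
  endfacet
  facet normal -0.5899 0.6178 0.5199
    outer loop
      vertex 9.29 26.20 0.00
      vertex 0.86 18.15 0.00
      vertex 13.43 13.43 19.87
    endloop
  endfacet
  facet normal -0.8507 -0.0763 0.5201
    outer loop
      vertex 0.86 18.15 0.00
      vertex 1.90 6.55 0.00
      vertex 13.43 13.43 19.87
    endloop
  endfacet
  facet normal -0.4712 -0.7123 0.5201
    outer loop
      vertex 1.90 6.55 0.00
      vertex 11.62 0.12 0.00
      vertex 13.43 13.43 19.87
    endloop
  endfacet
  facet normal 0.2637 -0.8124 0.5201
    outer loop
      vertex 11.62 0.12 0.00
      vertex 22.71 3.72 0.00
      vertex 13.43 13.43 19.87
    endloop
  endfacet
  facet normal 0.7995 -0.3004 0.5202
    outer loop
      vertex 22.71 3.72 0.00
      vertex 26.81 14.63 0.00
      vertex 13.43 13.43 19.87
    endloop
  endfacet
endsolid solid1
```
; perimeter-only toolpath
G21 ; units = mm
G90 ; absolute positioning
G28 ; home
; layer 1
G0 Z2.48
G0 X25.14 Y14.48
G1 X19.91 Y23.23
G1 X9.81 Y24.60
G1 X2.43 Y17.56
G1 X3.34 Y7.41
G1 X11.85 Y1.78
G1 X21.55 Y4.93
G1 X25.14 Y14.48
; layer 2
G0 Z4.97
G0 X23.46 Y14.33
G1 X18.98 Y21.83
G1 X10.32 Y23.01
G1 X4.00 Y16.97
G1 X4.78 Y8.27
G1 X12.07 Y3.45
G1 X20.39 Y6.15
G1 X23.46 Y14.33
; layer 3
G0 Z7.45
G0 X21.79 Y14.18
G1 X18.05 Y20.43
G1 X10.84 Y21.41
G1 X5.57 Y16.38
G1 X6.22 Y9.13
G1 X12.30 Y5.11
G1 X19.23 Y7.36
G1 X21.79 Y14.18
; layer 4
G0 Z9.94
G0 X20.12 Y14.03
G1 X17.13 Y19.03
G1 X11.36 Y19.81
G1 X7.14 Y15.79
G1 X7.67 Y9.99
G1 X12.52 Y6.77
G1 X18.07 Y8.57
G1 X20.12 Y14.03
; layer 5
G0 Z12.42
G0 X18.45 Y13.88
G1 X16.20 Y17.63
G1 X11.88 Y18.22
G1 X8.72 Y15.20
G1 X9.11 Y10.85
G1 X12.75 Y8.44
G1 X16.91 Y9.79
G1 X18.45 Y13.88
; layer 6
G0 Z14.90
G0 X16.77 Y13.73
G1 X15.28 Y16.23
G1 X12.39 Y16.62
G1 X10.29 Y14.61
G1 X10.55 Y11.71
G1 X12.98 Y10.10
G1 X15.75 Y11.00
G1 X16.77 Y13.73
; layer 7
G0 Z17.39
G0 X15.10 Y13.58
G1 X14.35 Y14.83
G1 X12.91 Y15.03
G1 X11.86 Y14.02
G1 X11.99 Y12.57
G1 X13.20 Y11.77
G1 X14.59 Y12.22
G1 X15.10 Y13.58
M2 ; end

The solid is a regular 7-sided pyramid, base circumscribed radius ≈ 13.4 mm, apex at z ≈ 19.9 mm. Slicing at Δz = 2.48 mm — 8 equal slices spanning the solid's height, so layer i sits at z = i·h/8 — gives 7 non-empty perimeters. Each is a 7-segment closed polygon; G0 lifts to the layer z and rapids to the start vertex, then G1 traces the edges. The cross-section shrinks linearly with z (the slice at the apex is degenerate and omitted).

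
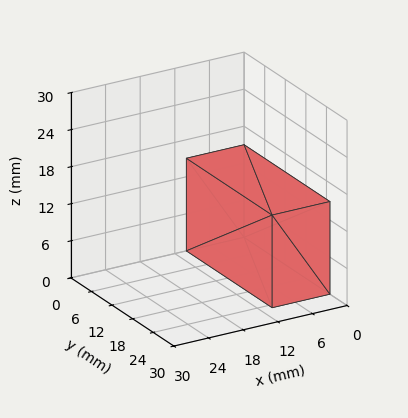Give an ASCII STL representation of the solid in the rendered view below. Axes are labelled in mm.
Reading the render: the shape is a rectangular box, roughly 10 × 25 mm footprint and 15 mm tall (dimensions read to the nearest mm from the axis ticks). For the STL, each face is triangulated and given an outward normal.

solid part
  facet normal 0.0000 0.0000 -1.0000
    outer loop
      vertex 10.0 25.0 0.0
      vertex 10.0 0.0 0.0
      vertex 0.0 0.0 0.0
    endloop
  endfacet
  facet normal 0.0000 0.0000 -1.0000
    outer loop
      vertex 0.0 25.0 0.0
      vertex 10.0 25.0 0.0
      vertex 0.0 0.0 0.0
    endloop
  endfacet
  facet normal 0.0000 0.0000 1.0000
    outer loop
      vertex 0.0 0.0 15.0
      vertex 10.0 0.0 15.0
      vertex 10.0 25.0 15.0
    endloop
  endfacet
  facet normal 0.0000 0.0000 1.0000
    outer loop
      vertex 0.0 0.0 15.0
      vertex 10.0 25.0 15.0
      vertex 0.0 25.0 15.0
    endloop
  endfacet
  facet normal 0.0000 -1.0000 0.0000
    outer loop
      vertex 0.0 0.0 0.0
      vertex 10.0 0.0 0.0
      vertex 10.0 0.0 15.0
    endloop
  endfacet
  facet normal 0.0000 -1.0000 0.0000
    outer loop
      vertex 0.0 0.0 0.0
      vertex 10.0 0.0 15.0
      vertex 0.0 0.0 15.0
    endloop
  endfacet
  facet normal 0.0000 1.0000 0.0000
    outer loop
      vertex 10.0 25.0 15.0
      vertex 10.0 25.0 0.0
      vertex 0.0 25.0 0.0
    endloop
  endfacet
  facet normal 0.0000 1.0000 0.0000
    outer loop
      vertex 0.0 25.0 15.0
      vertex 10.0 25.0 15.0
      vertex 0.0 25.0 0.0
    endloop
  endfacet
  facet normal -1.0000 0.0000 0.0000
    outer loop
      vertex 0.0 25.0 15.0
      vertex 0.0 25.0 0.0
      vertex 0.0 0.0 0.0
    endloop
  endfacet
  facet normal -1.0000 0.0000 0.0000
    outer loop
      vertex 0.0 0.0 15.0
      vertex 0.0 25.0 15.0
      vertex 0.0 0.0 0.0
    endloop
  endfacet
  facet normal 1.0000 0.0000 0.0000
    outer loop
      vertex 10.0 0.0 0.0
      vertex 10.0 25.0 0.0
      vertex 10.0 25.0 15.0
    endloop
  endfacet
  facet normal 1.0000 0.0000 0.0000
    outer loop
      vertex 10.0 0.0 0.0
      vertex 10.0 25.0 15.0
      vertex 10.0 0.0 15.0
    endloop
  endfacet
endsolid part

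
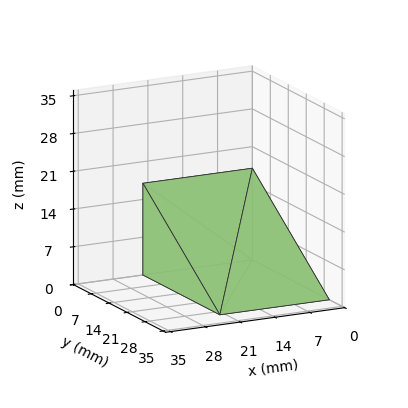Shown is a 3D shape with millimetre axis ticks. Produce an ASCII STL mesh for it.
Reading the render: the shape is a wedge (ramp): 22 × 30 mm base, rising to 17 mm along the y=0 edge and sloping linearly to z=0 at y=30 (dimensions read to the nearest mm from the axis ticks). For the STL, each face is triangulated and given an outward normal.

solid part
  facet normal 0.0000 0.0000 -1.0000
    outer loop
      vertex 22.00 30.00 0.00
      vertex 22.00 0.00 0.00
      vertex 0.00 0.00 0.00
    endloop
  endfacet
  facet normal 0.0000 0.0000 -1.0000
    outer loop
      vertex 0.00 30.00 0.00
      vertex 22.00 30.00 0.00
      vertex 0.00 0.00 0.00
    endloop
  endfacet
  facet normal 0.0000 -1.0000 0.0000
    outer loop
      vertex 0.00 0.00 0.00
      vertex 22.00 0.00 0.00
      vertex 22.00 0.00 17.00
    endloop
  endfacet
  facet normal 0.0000 -1.0000 0.0000
    outer loop
      vertex 0.00 0.00 0.00
      vertex 22.00 0.00 17.00
      vertex 0.00 0.00 17.00
    endloop
  endfacet
  facet normal 0.0000 0.4930 0.8700
    outer loop
      vertex 0.00 0.00 17.00
      vertex 22.00 0.00 17.00
      vertex 22.00 30.00 0.00
    endloop
  endfacet
  facet normal 0.0000 0.4930 0.8700
    outer loop
      vertex 0.00 0.00 17.00
      vertex 22.00 30.00 0.00
      vertex 0.00 30.00 0.00
    endloop
  endfacet
  facet normal -1.0000 0.0000 0.0000
    outer loop
      vertex 0.00 0.00 17.00
      vertex 0.00 30.00 0.00
      vertex 0.00 0.00 0.00
    endloop
  endfacet
  facet normal 1.0000 0.0000 0.0000
    outer loop
      vertex 22.00 0.00 0.00
      vertex 22.00 30.00 0.00
      vertex 22.00 0.00 17.00
    endloop
  endfacet
endsolid part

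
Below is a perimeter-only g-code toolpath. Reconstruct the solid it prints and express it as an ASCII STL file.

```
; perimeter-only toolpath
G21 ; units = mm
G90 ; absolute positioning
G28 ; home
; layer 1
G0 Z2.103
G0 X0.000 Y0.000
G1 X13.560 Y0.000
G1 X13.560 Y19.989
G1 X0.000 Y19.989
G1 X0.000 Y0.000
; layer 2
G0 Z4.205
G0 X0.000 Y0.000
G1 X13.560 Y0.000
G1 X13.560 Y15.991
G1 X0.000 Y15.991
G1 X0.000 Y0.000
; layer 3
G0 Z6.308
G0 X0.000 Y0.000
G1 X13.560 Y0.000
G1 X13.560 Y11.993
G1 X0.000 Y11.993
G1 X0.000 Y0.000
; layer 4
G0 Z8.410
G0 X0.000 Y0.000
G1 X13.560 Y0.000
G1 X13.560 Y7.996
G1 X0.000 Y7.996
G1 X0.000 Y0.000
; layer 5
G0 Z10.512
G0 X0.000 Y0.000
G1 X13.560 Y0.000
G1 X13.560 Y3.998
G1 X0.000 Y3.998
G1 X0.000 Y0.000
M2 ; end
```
solid part
  facet normal 0.0000 0.0000 -1.0000
    outer loop
      vertex 13.560 23.987 0.000
      vertex 13.560 0.000 0.000
      vertex 0.000 0.000 0.000
    endloop
  endfacet
  facet normal 0.0000 0.0000 -1.0000
    outer loop
      vertex 0.000 23.987 0.000
      vertex 13.560 23.987 0.000
      vertex 0.000 0.000 0.000
    endloop
  endfacet
  facet normal 0.0000 -1.0000 0.0000
    outer loop
      vertex 0.000 0.000 0.000
      vertex 13.560 0.000 0.000
      vertex 13.560 0.000 12.615
    endloop
  endfacet
  facet normal 0.0000 -1.0000 0.0000
    outer loop
      vertex 0.000 0.000 0.000
      vertex 13.560 0.000 12.615
      vertex 0.000 0.000 12.615
    endloop
  endfacet
  facet normal 0.0000 0.4655 0.8851
    outer loop
      vertex 0.000 0.000 12.615
      vertex 13.560 0.000 12.615
      vertex 13.560 23.987 0.000
    endloop
  endfacet
  facet normal 0.0000 0.4655 0.8851
    outer loop
      vertex 0.000 0.000 12.615
      vertex 13.560 23.987 0.000
      vertex 0.000 23.987 0.000
    endloop
  endfacet
  facet normal -1.0000 0.0000 0.0000
    outer loop
      vertex 0.000 0.000 12.615
      vertex 0.000 23.987 0.000
      vertex 0.000 0.000 0.000
    endloop
  endfacet
  facet normal 1.0000 0.0000 0.0000
    outer loop
      vertex 13.560 0.000 0.000
      vertex 13.560 23.987 0.000
      vertex 13.560 0.000 12.615
    endloop
  endfacet
endsolid part

The G0 Z moves step by Δz≈2.103 mm. The G1 loops shrink linearly with z, so the solid tapers from its base footprint up to z≈12.6. Closing with a flat bottom cap and the tapered top and triangulating gives 8 facets — a wedge (ramp): 13.6 × 24 mm base, rising to 12.6 mm along the y=0 edge and sloping linearly to z=0 at y=24.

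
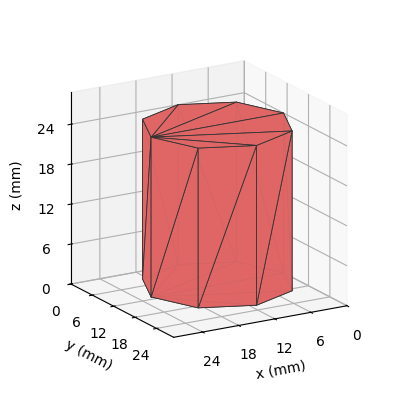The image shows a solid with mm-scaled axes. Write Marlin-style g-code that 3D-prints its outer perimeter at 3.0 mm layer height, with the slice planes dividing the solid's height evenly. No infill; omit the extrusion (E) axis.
Reading the render: the shape is a regular 8-sided prism (a cylinder approximated with 8 flat sides), circumscribed radius ≈ 11 mm, height ≈ 24 mm (dimensions read to the nearest mm from the axis ticks). For the g-code, the solid's height is divided into equal slices at the stated Δz and each level perimeter traced with G1 moves after a G0 lift.

; perimeter-only toolpath
G21 ; units = mm
G90 ; absolute positioning
G28 ; home
; layer 1
G0 Z3.0
G0 X22.0 Y11.0
G1 X18.8 Y18.8
G1 X11.0 Y22.0
G1 X3.2 Y18.8
G1 X0.0 Y11.0
G1 X3.2 Y3.2
G1 X11.0 Y0.0
G1 X18.8 Y3.2
G1 X22.0 Y11.0
; layer 2
G0 Z6.0
G0 X22.0 Y11.0
G1 X18.8 Y18.8
G1 X11.0 Y22.0
G1 X3.2 Y18.8
G1 X0.0 Y11.0
G1 X3.2 Y3.2
G1 X11.0 Y0.0
G1 X18.8 Y3.2
G1 X22.0 Y11.0
; layer 3
G0 Z9.0
G0 X22.0 Y11.0
G1 X18.8 Y18.8
G1 X11.0 Y22.0
G1 X3.2 Y18.8
G1 X0.0 Y11.0
G1 X3.2 Y3.2
G1 X11.0 Y0.0
G1 X18.8 Y3.2
G1 X22.0 Y11.0
; layer 4
G0 Z12.0
G0 X22.0 Y11.0
G1 X18.8 Y18.8
G1 X11.0 Y22.0
G1 X3.2 Y18.8
G1 X0.0 Y11.0
G1 X3.2 Y3.2
G1 X11.0 Y0.0
G1 X18.8 Y3.2
G1 X22.0 Y11.0
; layer 5
G0 Z15.0
G0 X22.0 Y11.0
G1 X18.8 Y18.8
G1 X11.0 Y22.0
G1 X3.2 Y18.8
G1 X0.0 Y11.0
G1 X3.2 Y3.2
G1 X11.0 Y0.0
G1 X18.8 Y3.2
G1 X22.0 Y11.0
; layer 6
G0 Z18.0
G0 X22.0 Y11.0
G1 X18.8 Y18.8
G1 X11.0 Y22.0
G1 X3.2 Y18.8
G1 X0.0 Y11.0
G1 X3.2 Y3.2
G1 X11.0 Y0.0
G1 X18.8 Y3.2
G1 X22.0 Y11.0
; layer 7
G0 Z21.0
G0 X22.0 Y11.0
G1 X18.8 Y18.8
G1 X11.0 Y22.0
G1 X3.2 Y18.8
G1 X0.0 Y11.0
G1 X3.2 Y3.2
G1 X11.0 Y0.0
G1 X18.8 Y3.2
G1 X22.0 Y11.0
; layer 8
G0 Z24.0
G0 X22.0 Y11.0
G1 X18.8 Y18.8
G1 X11.0 Y22.0
G1 X3.2 Y18.8
G1 X0.0 Y11.0
G1 X3.2 Y3.2
G1 X11.0 Y0.0
G1 X18.8 Y3.2
G1 X22.0 Y11.0
M2 ; end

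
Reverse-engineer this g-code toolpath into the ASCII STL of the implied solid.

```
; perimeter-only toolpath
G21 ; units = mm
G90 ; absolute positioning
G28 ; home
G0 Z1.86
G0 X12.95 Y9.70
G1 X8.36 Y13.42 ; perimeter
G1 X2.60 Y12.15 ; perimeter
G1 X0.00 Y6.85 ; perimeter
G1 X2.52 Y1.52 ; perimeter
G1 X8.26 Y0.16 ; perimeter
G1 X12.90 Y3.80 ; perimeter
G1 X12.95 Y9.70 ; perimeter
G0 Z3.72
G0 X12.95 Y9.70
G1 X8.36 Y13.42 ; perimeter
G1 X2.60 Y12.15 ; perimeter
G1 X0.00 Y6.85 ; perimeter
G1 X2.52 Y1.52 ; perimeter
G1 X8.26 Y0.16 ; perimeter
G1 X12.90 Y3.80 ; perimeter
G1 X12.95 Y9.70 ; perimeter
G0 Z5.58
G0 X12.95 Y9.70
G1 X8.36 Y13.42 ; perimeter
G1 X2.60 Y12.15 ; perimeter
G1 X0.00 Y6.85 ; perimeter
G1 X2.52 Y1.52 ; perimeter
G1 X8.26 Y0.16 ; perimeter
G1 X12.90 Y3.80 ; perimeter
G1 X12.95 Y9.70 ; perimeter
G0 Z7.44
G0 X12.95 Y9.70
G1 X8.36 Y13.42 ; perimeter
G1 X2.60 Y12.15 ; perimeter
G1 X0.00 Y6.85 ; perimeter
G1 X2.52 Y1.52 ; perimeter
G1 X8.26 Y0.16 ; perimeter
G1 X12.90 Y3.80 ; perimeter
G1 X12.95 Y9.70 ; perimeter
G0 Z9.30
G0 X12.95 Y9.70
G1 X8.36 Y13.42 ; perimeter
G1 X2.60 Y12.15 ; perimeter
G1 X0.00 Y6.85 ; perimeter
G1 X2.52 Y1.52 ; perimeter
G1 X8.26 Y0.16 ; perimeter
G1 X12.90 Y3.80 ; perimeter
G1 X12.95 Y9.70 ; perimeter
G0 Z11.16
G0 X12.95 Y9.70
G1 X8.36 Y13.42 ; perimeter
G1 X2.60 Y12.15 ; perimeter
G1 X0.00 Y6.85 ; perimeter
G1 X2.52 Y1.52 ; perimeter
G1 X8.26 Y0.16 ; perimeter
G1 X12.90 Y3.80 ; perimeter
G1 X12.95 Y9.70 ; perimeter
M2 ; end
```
solid part
  facet normal 0.0000 0.0000 -1.0000
    outer loop
      vertex 2.60 12.15 0.00
      vertex 8.36 13.42 0.00
      vertex 12.95 9.70 0.00
    endloop
  endfacet
  facet normal 0.0000 0.0000 -1.0000
    outer loop
      vertex 0.00 6.85 0.00
      vertex 2.60 12.15 0.00
      vertex 12.95 9.70 0.00
    endloop
  endfacet
  facet normal 0.0000 0.0000 -1.0000
    outer loop
      vertex 2.52 1.52 0.00
      vertex 0.00 6.85 0.00
      vertex 12.95 9.70 0.00
    endloop
  endfacet
  facet normal 0.0000 0.0000 -1.0000
    outer loop
      vertex 8.26 0.16 0.00
      vertex 2.52 1.52 0.00
      vertex 12.95 9.70 0.00
    endloop
  endfacet
  facet normal 0.0000 0.0000 -1.0000
    outer loop
      vertex 12.90 3.80 0.00
      vertex 8.26 0.16 0.00
      vertex 12.95 9.70 0.00
    endloop
  endfacet
  facet normal 0.0000 0.0000 1.0000
    outer loop
      vertex 12.95 9.70 11.16
      vertex 8.36 13.42 11.16
      vertex 2.60 12.15 11.16
    endloop
  endfacet
  facet normal 0.0000 0.0000 1.0000
    outer loop
      vertex 12.95 9.70 11.16
      vertex 2.60 12.15 11.16
      vertex 0.00 6.85 11.16
    endloop
  endfacet
  facet normal 0.0000 0.0000 1.0000
    outer loop
      vertex 12.95 9.70 11.16
      vertex 0.00 6.85 11.16
      vertex 2.52 1.52 11.16
    endloop
  endfacet
  facet normal 0.0000 0.0000 1.0000
    outer loop
      vertex 12.95 9.70 11.16
      vertex 2.52 1.52 11.16
      vertex 8.26 0.16 11.16
    endloop
  endfacet
  facet normal 0.0000 0.0000 1.0000
    outer loop
      vertex 12.95 9.70 11.16
      vertex 8.26 0.16 11.16
      vertex 12.90 3.80 11.16
    endloop
  endfacet
  facet normal 0.6296 0.7769 0.0000
    outer loop
      vertex 12.95 9.70 0.00
      vertex 8.36 13.42 0.00
      vertex 8.36 13.42 11.16
    endloop
  endfacet
  facet normal 0.6296 0.7769 0.0000
    outer loop
      vertex 12.95 9.70 0.00
      vertex 8.36 13.42 11.16
      vertex 12.95 9.70 11.16
    endloop
  endfacet
  facet normal -0.2153 0.9765 0.0000
    outer loop
      vertex 8.36 13.42 0.00
      vertex 2.60 12.15 0.00
      vertex 2.60 12.15 11.16
    endloop
  endfacet
  facet normal -0.2153 0.9765 0.0000
    outer loop
      vertex 8.36 13.42 0.00
      vertex 2.60 12.15 11.16
      vertex 8.36 13.42 11.16
    endloop
  endfacet
  facet normal -0.8978 0.4404 0.0000
    outer loop
      vertex 2.60 12.15 0.00
      vertex 0.00 6.85 0.00
      vertex 0.00 6.85 11.16
    endloop
  endfacet
  facet normal -0.8978 0.4404 0.0000
    outer loop
      vertex 2.60 12.15 0.00
      vertex 0.00 6.85 11.16
      vertex 2.60 12.15 11.16
    endloop
  endfacet
  facet normal -0.9040 -0.4274 0.0000
    outer loop
      vertex 0.00 6.85 0.00
      vertex 2.52 1.52 0.00
      vertex 2.52 1.52 11.16
    endloop
  endfacet
  facet normal -0.9040 -0.4274 0.0000
    outer loop
      vertex 0.00 6.85 0.00
      vertex 2.52 1.52 11.16
      vertex 0.00 6.85 11.16
    endloop
  endfacet
  facet normal -0.2306 -0.9731 0.0000
    outer loop
      vertex 2.52 1.52 0.00
      vertex 8.26 0.16 0.00
      vertex 8.26 0.16 11.16
    endloop
  endfacet
  facet normal -0.2306 -0.9731 0.0000
    outer loop
      vertex 2.52 1.52 0.00
      vertex 8.26 0.16 11.16
      vertex 2.52 1.52 11.16
    endloop
  endfacet
  facet normal 0.6172 -0.7868 0.0000
    outer loop
      vertex 8.26 0.16 0.00
      vertex 12.90 3.80 0.00
      vertex 12.90 3.80 11.16
    endloop
  endfacet
  facet normal 0.6172 -0.7868 0.0000
    outer loop
      vertex 8.26 0.16 0.00
      vertex 12.90 3.80 11.16
      vertex 8.26 0.16 11.16
    endloop
  endfacet
  facet normal 1.0000 -0.0085 0.0000
    outer loop
      vertex 12.90 3.80 0.00
      vertex 12.95 9.70 0.00
      vertex 12.95 9.70 11.16
    endloop
  endfacet
  facet normal 1.0000 -0.0085 0.0000
    outer loop
      vertex 12.90 3.80 0.00
      vertex 12.95 9.70 11.16
      vertex 12.90 3.80 11.16
    endloop
  endfacet
endsolid part

The G0 Z moves step by Δz≈1.86 mm. Every layer's G1 loop is the same polygon, so the solid is a straight extrusion of it from z=0 to z≈11.2. Closing with flat bottom and top caps and triangulating gives 24 facets — a regular 7-sided prism (a cylinder approximated with 7 flat sides), circumscribed radius ≈ 6.8 mm, height ≈ 11.2 mm.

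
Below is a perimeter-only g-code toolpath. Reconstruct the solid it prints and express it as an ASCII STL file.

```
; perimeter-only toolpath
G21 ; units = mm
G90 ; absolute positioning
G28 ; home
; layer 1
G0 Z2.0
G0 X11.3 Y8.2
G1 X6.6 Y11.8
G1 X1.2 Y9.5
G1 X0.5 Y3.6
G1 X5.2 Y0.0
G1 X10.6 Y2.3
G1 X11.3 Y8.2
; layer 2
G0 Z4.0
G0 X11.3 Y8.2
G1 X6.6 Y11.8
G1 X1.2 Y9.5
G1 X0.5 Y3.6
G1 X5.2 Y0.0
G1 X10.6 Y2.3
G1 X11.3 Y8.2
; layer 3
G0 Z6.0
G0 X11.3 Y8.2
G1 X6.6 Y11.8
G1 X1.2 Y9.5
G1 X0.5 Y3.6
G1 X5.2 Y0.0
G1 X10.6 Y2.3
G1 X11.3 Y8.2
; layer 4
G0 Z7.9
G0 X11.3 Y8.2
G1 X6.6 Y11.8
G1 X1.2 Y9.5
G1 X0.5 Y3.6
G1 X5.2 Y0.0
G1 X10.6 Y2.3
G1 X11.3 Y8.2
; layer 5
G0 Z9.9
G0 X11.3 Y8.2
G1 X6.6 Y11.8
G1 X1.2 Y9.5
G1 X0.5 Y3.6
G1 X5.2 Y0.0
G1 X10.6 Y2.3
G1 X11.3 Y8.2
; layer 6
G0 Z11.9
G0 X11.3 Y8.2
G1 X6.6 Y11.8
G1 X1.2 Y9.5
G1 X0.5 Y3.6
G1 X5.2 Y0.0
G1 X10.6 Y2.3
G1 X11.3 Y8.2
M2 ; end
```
solid part
  facet normal 0.0000 0.0000 -1.0000
    outer loop
      vertex 1.2 9.5 0.0
      vertex 6.6 11.8 0.0
      vertex 11.3 8.2 0.0
    endloop
  endfacet
  facet normal 0.0000 0.0000 -1.0000
    outer loop
      vertex 0.5 3.6 0.0
      vertex 1.2 9.5 0.0
      vertex 11.3 8.2 0.0
    endloop
  endfacet
  facet normal 0.0000 0.0000 -1.0000
    outer loop
      vertex 5.2 0.0 0.0
      vertex 0.5 3.6 0.0
      vertex 11.3 8.2 0.0
    endloop
  endfacet
  facet normal 0.0000 0.0000 -1.0000
    outer loop
      vertex 10.6 2.3 0.0
      vertex 5.2 0.0 0.0
      vertex 11.3 8.2 0.0
    endloop
  endfacet
  facet normal 0.0000 0.0000 1.0000
    outer loop
      vertex 11.3 8.2 11.9
      vertex 6.6 11.8 11.9
      vertex 1.2 9.5 11.9
    endloop
  endfacet
  facet normal 0.0000 0.0000 1.0000
    outer loop
      vertex 11.3 8.2 11.9
      vertex 1.2 9.5 11.9
      vertex 0.5 3.6 11.9
    endloop
  endfacet
  facet normal 0.0000 0.0000 1.0000
    outer loop
      vertex 11.3 8.2 11.9
      vertex 0.5 3.6 11.9
      vertex 5.2 0.0 11.9
    endloop
  endfacet
  facet normal 0.0000 0.0000 1.0000
    outer loop
      vertex 11.3 8.2 11.9
      vertex 5.2 0.0 11.9
      vertex 10.6 2.3 11.9
    endloop
  endfacet
  facet normal 0.6081 0.7939 0.0000
    outer loop
      vertex 11.3 8.2 0.0
      vertex 6.6 11.8 0.0
      vertex 6.6 11.8 11.9
    endloop
  endfacet
  facet normal 0.6081 0.7939 0.0000
    outer loop
      vertex 11.3 8.2 0.0
      vertex 6.6 11.8 11.9
      vertex 11.3 8.2 11.9
    endloop
  endfacet
  facet normal -0.3919 0.9200 0.0000
    outer loop
      vertex 6.6 11.8 0.0
      vertex 1.2 9.5 0.0
      vertex 1.2 9.5 11.9
    endloop
  endfacet
  facet normal -0.3919 0.9200 0.0000
    outer loop
      vertex 6.6 11.8 0.0
      vertex 1.2 9.5 11.9
      vertex 6.6 11.8 11.9
    endloop
  endfacet
  facet normal -0.9930 0.1178 0.0000
    outer loop
      vertex 1.2 9.5 0.0
      vertex 0.5 3.6 0.0
      vertex 0.5 3.6 11.9
    endloop
  endfacet
  facet normal -0.9930 0.1178 0.0000
    outer loop
      vertex 1.2 9.5 0.0
      vertex 0.5 3.6 11.9
      vertex 1.2 9.5 11.9
    endloop
  endfacet
  facet normal -0.6081 -0.7939 0.0000
    outer loop
      vertex 0.5 3.6 0.0
      vertex 5.2 0.0 0.0
      vertex 5.2 0.0 11.9
    endloop
  endfacet
  facet normal -0.6081 -0.7939 0.0000
    outer loop
      vertex 0.5 3.6 0.0
      vertex 5.2 0.0 11.9
      vertex 0.5 3.6 11.9
    endloop
  endfacet
  facet normal 0.3919 -0.9200 0.0000
    outer loop
      vertex 5.2 0.0 0.0
      vertex 10.6 2.3 0.0
      vertex 10.6 2.3 11.9
    endloop
  endfacet
  facet normal 0.3919 -0.9200 0.0000
    outer loop
      vertex 5.2 0.0 0.0
      vertex 10.6 2.3 11.9
      vertex 5.2 0.0 11.9
    endloop
  endfacet
  facet normal 0.9930 -0.1178 0.0000
    outer loop
      vertex 10.6 2.3 0.0
      vertex 11.3 8.2 0.0
      vertex 11.3 8.2 11.9
    endloop
  endfacet
  facet normal 0.9930 -0.1178 0.0000
    outer loop
      vertex 10.6 2.3 0.0
      vertex 11.3 8.2 11.9
      vertex 10.6 2.3 11.9
    endloop
  endfacet
endsolid part

The G0 Z moves step by Δz≈2.0 mm. Every layer's G1 loop is the same polygon, so the solid is a straight extrusion of it from z=0 to z≈11.9. Closing with flat bottom and top caps and triangulating gives 20 facets — a regular 6-sided prism (a cylinder approximated with 6 flat sides), circumscribed radius ≈ 5.9 mm, height ≈ 11.9 mm.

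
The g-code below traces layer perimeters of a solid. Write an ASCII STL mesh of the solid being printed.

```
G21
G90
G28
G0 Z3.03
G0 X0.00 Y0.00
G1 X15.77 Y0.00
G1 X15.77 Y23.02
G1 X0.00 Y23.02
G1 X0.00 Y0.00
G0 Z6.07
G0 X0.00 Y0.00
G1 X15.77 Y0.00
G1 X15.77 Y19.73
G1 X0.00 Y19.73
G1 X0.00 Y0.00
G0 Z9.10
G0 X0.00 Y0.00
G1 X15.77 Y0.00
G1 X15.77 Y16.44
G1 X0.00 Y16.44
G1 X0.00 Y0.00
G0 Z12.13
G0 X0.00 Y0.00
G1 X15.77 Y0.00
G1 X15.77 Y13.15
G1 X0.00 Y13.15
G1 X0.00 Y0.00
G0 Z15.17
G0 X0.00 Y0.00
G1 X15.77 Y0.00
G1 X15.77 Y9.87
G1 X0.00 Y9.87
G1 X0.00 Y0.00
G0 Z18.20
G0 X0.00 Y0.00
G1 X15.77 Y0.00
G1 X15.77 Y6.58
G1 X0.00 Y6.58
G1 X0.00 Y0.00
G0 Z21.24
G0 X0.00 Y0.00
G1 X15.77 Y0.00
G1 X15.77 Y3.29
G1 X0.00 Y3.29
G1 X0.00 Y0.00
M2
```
solid part
  facet normal 0.0000 0.0000 -1.0000
    outer loop
      vertex 15.77 26.31 0.00
      vertex 15.77 0.00 0.00
      vertex 0.00 0.00 0.00
    endloop
  endfacet
  facet normal 0.0000 0.0000 -1.0000
    outer loop
      vertex 0.00 26.31 0.00
      vertex 15.77 26.31 0.00
      vertex 0.00 0.00 0.00
    endloop
  endfacet
  facet normal 0.0000 -1.0000 0.0000
    outer loop
      vertex 0.00 0.00 0.00
      vertex 15.77 0.00 0.00
      vertex 15.77 0.00 24.27
    endloop
  endfacet
  facet normal 0.0000 -1.0000 0.0000
    outer loop
      vertex 0.00 0.00 0.00
      vertex 15.77 0.00 24.27
      vertex 0.00 0.00 24.27
    endloop
  endfacet
  facet normal 0.0000 0.6780 0.7350
    outer loop
      vertex 0.00 0.00 24.27
      vertex 15.77 0.00 24.27
      vertex 15.77 26.31 0.00
    endloop
  endfacet
  facet normal 0.0000 0.6780 0.7350
    outer loop
      vertex 0.00 0.00 24.27
      vertex 15.77 26.31 0.00
      vertex 0.00 26.31 0.00
    endloop
  endfacet
  facet normal -1.0000 0.0000 0.0000
    outer loop
      vertex 0.00 0.00 24.27
      vertex 0.00 26.31 0.00
      vertex 0.00 0.00 0.00
    endloop
  endfacet
  facet normal 1.0000 0.0000 0.0000
    outer loop
      vertex 15.77 0.00 0.00
      vertex 15.77 26.31 0.00
      vertex 15.77 0.00 24.27
    endloop
  endfacet
endsolid part

The G0 Z moves step by Δz≈3.03 mm. The G1 loops shrink linearly with z, so the solid tapers from its base footprint up to z≈24.3. Closing with a flat bottom cap and the tapered top and triangulating gives 8 facets — a wedge (ramp): 15.8 × 26.3 mm base, rising to 24.3 mm along the y=0 edge and sloping linearly to z=0 at y=26.3.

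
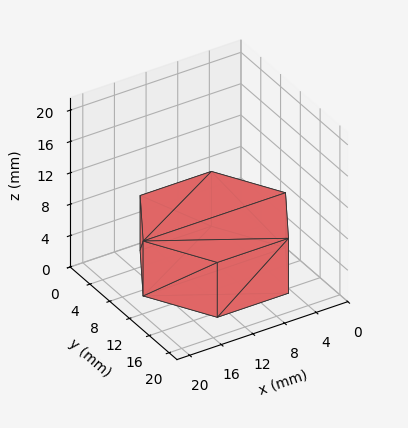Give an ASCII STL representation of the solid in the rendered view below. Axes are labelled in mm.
Reading the render: the shape is a regular 6-sided prism (a cylinder approximated with 6 flat sides), circumscribed radius ≈ 9 mm, height ≈ 7 mm (dimensions read to the nearest mm from the axis ticks). For the STL, each face is triangulated and given an outward normal.

solid part
  facet normal 0.0000 0.0000 -1.0000
    outer loop
      vertex 4.5 16.8 0.0
      vertex 13.5 16.8 0.0
      vertex 18.0 9.0 0.0
    endloop
  endfacet
  facet normal 0.0000 0.0000 -1.0000
    outer loop
      vertex 0.0 9.0 0.0
      vertex 4.5 16.8 0.0
      vertex 18.0 9.0 0.0
    endloop
  endfacet
  facet normal 0.0000 0.0000 -1.0000
    outer loop
      vertex 4.5 1.2 0.0
      vertex 0.0 9.0 0.0
      vertex 18.0 9.0 0.0
    endloop
  endfacet
  facet normal 0.0000 0.0000 -1.0000
    outer loop
      vertex 13.5 1.2 0.0
      vertex 4.5 1.2 0.0
      vertex 18.0 9.0 0.0
    endloop
  endfacet
  facet normal 0.0000 0.0000 1.0000
    outer loop
      vertex 18.0 9.0 7.0
      vertex 13.5 16.8 7.0
      vertex 4.5 16.8 7.0
    endloop
  endfacet
  facet normal 0.0000 0.0000 1.0000
    outer loop
      vertex 18.0 9.0 7.0
      vertex 4.5 16.8 7.0
      vertex 0.0 9.0 7.0
    endloop
  endfacet
  facet normal 0.0000 0.0000 1.0000
    outer loop
      vertex 18.0 9.0 7.0
      vertex 0.0 9.0 7.0
      vertex 4.5 1.2 7.0
    endloop
  endfacet
  facet normal 0.0000 0.0000 1.0000
    outer loop
      vertex 18.0 9.0 7.0
      vertex 4.5 1.2 7.0
      vertex 13.5 1.2 7.0
    endloop
  endfacet
  facet normal 0.8662 0.4997 0.0000
    outer loop
      vertex 18.0 9.0 0.0
      vertex 13.5 16.8 0.0
      vertex 13.5 16.8 7.0
    endloop
  endfacet
  facet normal 0.8662 0.4997 0.0000
    outer loop
      vertex 18.0 9.0 0.0
      vertex 13.5 16.8 7.0
      vertex 18.0 9.0 7.0
    endloop
  endfacet
  facet normal 0.0000 1.0000 0.0000
    outer loop
      vertex 13.5 16.8 0.0
      vertex 4.5 16.8 0.0
      vertex 4.5 16.8 7.0
    endloop
  endfacet
  facet normal 0.0000 1.0000 0.0000
    outer loop
      vertex 13.5 16.8 0.0
      vertex 4.5 16.8 7.0
      vertex 13.5 16.8 7.0
    endloop
  endfacet
  facet normal -0.8662 0.4997 0.0000
    outer loop
      vertex 4.5 16.8 0.0
      vertex 0.0 9.0 0.0
      vertex 0.0 9.0 7.0
    endloop
  endfacet
  facet normal -0.8662 0.4997 0.0000
    outer loop
      vertex 4.5 16.8 0.0
      vertex 0.0 9.0 7.0
      vertex 4.5 16.8 7.0
    endloop
  endfacet
  facet normal -0.8662 -0.4997 0.0000
    outer loop
      vertex 0.0 9.0 0.0
      vertex 4.5 1.2 0.0
      vertex 4.5 1.2 7.0
    endloop
  endfacet
  facet normal -0.8662 -0.4997 0.0000
    outer loop
      vertex 0.0 9.0 0.0
      vertex 4.5 1.2 7.0
      vertex 0.0 9.0 7.0
    endloop
  endfacet
  facet normal 0.0000 -1.0000 0.0000
    outer loop
      vertex 4.5 1.2 0.0
      vertex 13.5 1.2 0.0
      vertex 13.5 1.2 7.0
    endloop
  endfacet
  facet normal 0.0000 -1.0000 0.0000
    outer loop
      vertex 4.5 1.2 0.0
      vertex 13.5 1.2 7.0
      vertex 4.5 1.2 7.0
    endloop
  endfacet
  facet normal 0.8662 -0.4997 0.0000
    outer loop
      vertex 13.5 1.2 0.0
      vertex 18.0 9.0 0.0
      vertex 18.0 9.0 7.0
    endloop
  endfacet
  facet normal 0.8662 -0.4997 0.0000
    outer loop
      vertex 13.5 1.2 0.0
      vertex 18.0 9.0 7.0
      vertex 13.5 1.2 7.0
    endloop
  endfacet
endsolid part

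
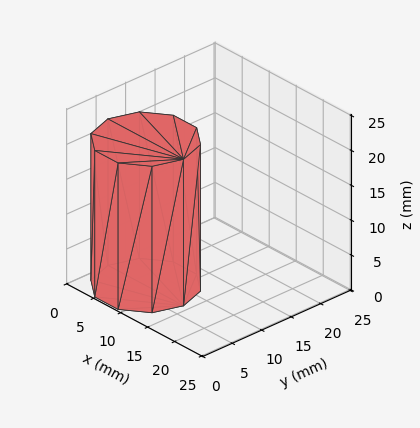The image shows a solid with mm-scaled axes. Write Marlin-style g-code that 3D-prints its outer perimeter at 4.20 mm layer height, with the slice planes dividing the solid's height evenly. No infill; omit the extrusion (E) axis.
Reading the render: the shape is a regular 10-sided prism (a cylinder approximated with 10 flat sides), circumscribed radius ≈ 7 mm, height ≈ 21 mm (dimensions read to the nearest mm from the axis ticks). For the g-code, the solid's height is divided into equal slices at the stated Δz and each level perimeter traced with G1 moves after a G0 lift.

; perimeter-only toolpath
G21 ; units = mm
G90 ; absolute positioning
G28 ; home
; layer 1
G0 Z4.20
G0 X14.00 Y7.00
G1 X12.66 Y11.11
G1 X9.16 Y13.66
G1 X4.84 Y13.66
G1 X1.34 Y11.11
G1 X0.00 Y7.00
G1 X1.34 Y2.89
G1 X4.84 Y0.34
G1 X9.16 Y0.34
G1 X12.66 Y2.89
G1 X14.00 Y7.00
; layer 2
G0 Z8.40
G0 X14.00 Y7.00
G1 X12.66 Y11.11
G1 X9.16 Y13.66
G1 X4.84 Y13.66
G1 X1.34 Y11.11
G1 X0.00 Y7.00
G1 X1.34 Y2.89
G1 X4.84 Y0.34
G1 X9.16 Y0.34
G1 X12.66 Y2.89
G1 X14.00 Y7.00
; layer 3
G0 Z12.60
G0 X14.00 Y7.00
G1 X12.66 Y11.11
G1 X9.16 Y13.66
G1 X4.84 Y13.66
G1 X1.34 Y11.11
G1 X0.00 Y7.00
G1 X1.34 Y2.89
G1 X4.84 Y0.34
G1 X9.16 Y0.34
G1 X12.66 Y2.89
G1 X14.00 Y7.00
; layer 4
G0 Z16.80
G0 X14.00 Y7.00
G1 X12.66 Y11.11
G1 X9.16 Y13.66
G1 X4.84 Y13.66
G1 X1.34 Y11.11
G1 X0.00 Y7.00
G1 X1.34 Y2.89
G1 X4.84 Y0.34
G1 X9.16 Y0.34
G1 X12.66 Y2.89
G1 X14.00 Y7.00
; layer 5
G0 Z21.00
G0 X14.00 Y7.00
G1 X12.66 Y11.11
G1 X9.16 Y13.66
G1 X4.84 Y13.66
G1 X1.34 Y11.11
G1 X0.00 Y7.00
G1 X1.34 Y2.89
G1 X4.84 Y0.34
G1 X9.16 Y0.34
G1 X12.66 Y2.89
G1 X14.00 Y7.00
M2 ; end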